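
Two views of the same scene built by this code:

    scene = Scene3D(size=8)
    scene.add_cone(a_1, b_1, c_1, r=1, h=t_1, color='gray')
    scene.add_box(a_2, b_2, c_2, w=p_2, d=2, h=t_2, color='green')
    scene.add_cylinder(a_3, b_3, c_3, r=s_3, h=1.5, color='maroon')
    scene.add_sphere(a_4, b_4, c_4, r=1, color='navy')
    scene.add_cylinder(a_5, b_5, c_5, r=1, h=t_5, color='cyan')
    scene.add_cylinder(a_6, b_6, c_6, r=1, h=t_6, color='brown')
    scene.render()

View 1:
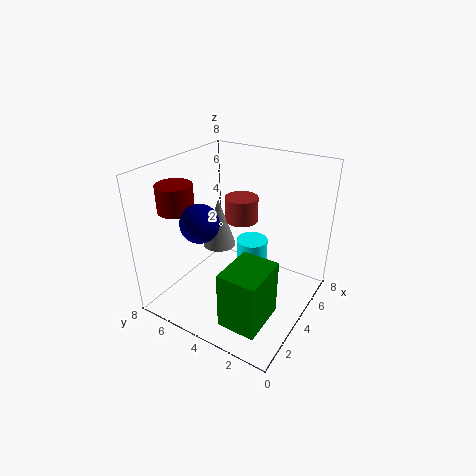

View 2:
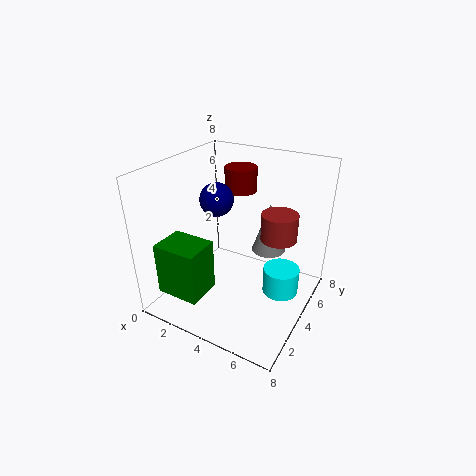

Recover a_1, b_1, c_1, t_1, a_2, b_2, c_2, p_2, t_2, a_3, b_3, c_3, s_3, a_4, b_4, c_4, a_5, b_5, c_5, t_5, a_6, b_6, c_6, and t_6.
a_1 = 5
b_1 = 6
c_1 = 2.5
t_1 = 3
a_2 = 0.5
b_2 = 1
c_2 = 1
p_2 = 2.5
t_2 = 3
a_3 = 2.5
b_3 = 7
c_3 = 5.5
s_3 = 1
a_4 = 2
b_4 = 5
c_4 = 5.5
a_5 = 6.5
b_5 = 4.5
c_5 = 1
t_5 = 1.5
a_6 = 6
b_6 = 5
c_6 = 4
t_6 = 1.5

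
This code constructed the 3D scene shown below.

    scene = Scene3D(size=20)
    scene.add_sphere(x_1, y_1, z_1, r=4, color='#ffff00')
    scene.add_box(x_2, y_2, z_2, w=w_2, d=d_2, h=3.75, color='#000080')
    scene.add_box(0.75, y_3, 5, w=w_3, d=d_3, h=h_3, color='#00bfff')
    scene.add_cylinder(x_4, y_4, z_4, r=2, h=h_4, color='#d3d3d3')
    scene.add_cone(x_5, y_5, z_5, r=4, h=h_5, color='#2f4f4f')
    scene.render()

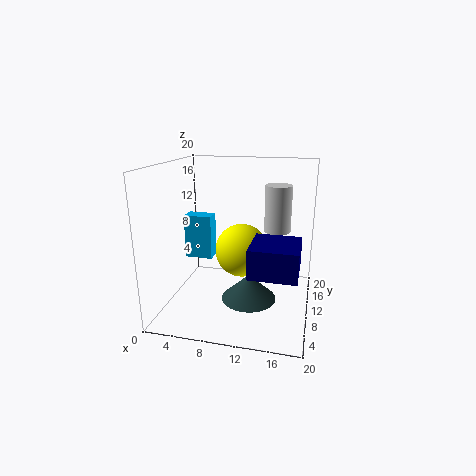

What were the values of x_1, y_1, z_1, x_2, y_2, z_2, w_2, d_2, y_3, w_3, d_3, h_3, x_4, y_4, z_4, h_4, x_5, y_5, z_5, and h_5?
x_1 = 9.75; y_1 = 13.5; z_1 = 6.75; x_2 = 12.75; y_2 = 2.75; z_2 = 7.5; w_2 = 6; d_2 = 6.25; y_3 = 13; w_3 = 4.25; d_3 = 2.5; h_3 = 6.75; x_4 = 14.75; y_4 = 15.75; z_4 = 9.5; h_4 = 7; x_5 = 11.5; y_5 = 10.5; z_5 = 0.5; h_5 = 3.75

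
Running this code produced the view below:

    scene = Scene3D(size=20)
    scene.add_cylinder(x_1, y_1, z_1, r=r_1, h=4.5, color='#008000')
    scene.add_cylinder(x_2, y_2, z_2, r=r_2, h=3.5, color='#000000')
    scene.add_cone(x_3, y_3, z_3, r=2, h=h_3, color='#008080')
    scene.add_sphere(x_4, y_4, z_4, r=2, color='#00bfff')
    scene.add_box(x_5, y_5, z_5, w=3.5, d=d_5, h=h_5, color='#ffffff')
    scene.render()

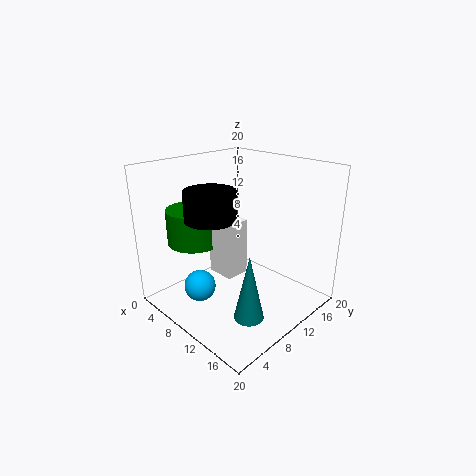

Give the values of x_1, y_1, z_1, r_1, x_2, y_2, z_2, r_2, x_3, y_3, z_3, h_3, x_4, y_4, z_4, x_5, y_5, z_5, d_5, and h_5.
x_1 = 7.5
y_1 = 4.5
z_1 = 10.5
r_1 = 3.5
x_2 = 12
y_2 = 3.5
z_2 = 15
r_2 = 3
x_3 = 15
y_3 = 7
z_3 = 1
h_3 = 9
x_4 = 10
y_4 = 3
z_4 = 5.5
x_5 = 10.5
y_5 = 4.5
z_5 = 7.5
d_5 = 3
h_5 = 7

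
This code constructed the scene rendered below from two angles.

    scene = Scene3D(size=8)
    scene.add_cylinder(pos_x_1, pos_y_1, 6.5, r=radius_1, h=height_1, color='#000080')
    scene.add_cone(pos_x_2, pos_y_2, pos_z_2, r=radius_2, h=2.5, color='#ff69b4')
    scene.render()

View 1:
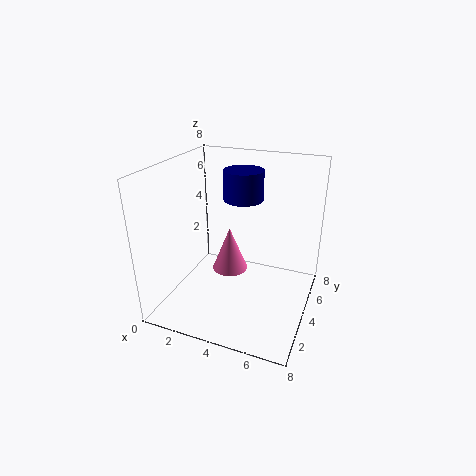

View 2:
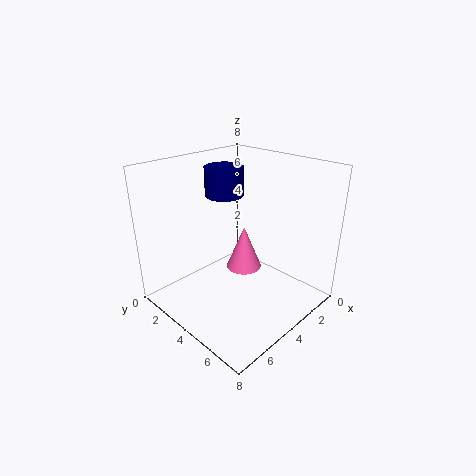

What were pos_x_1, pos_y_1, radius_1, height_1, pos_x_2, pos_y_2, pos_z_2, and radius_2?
pos_x_1 = 4.5, pos_y_1 = 3.5, radius_1 = 1, height_1 = 1.5, pos_x_2 = 3.5, pos_y_2 = 4, pos_z_2 = 2, radius_2 = 1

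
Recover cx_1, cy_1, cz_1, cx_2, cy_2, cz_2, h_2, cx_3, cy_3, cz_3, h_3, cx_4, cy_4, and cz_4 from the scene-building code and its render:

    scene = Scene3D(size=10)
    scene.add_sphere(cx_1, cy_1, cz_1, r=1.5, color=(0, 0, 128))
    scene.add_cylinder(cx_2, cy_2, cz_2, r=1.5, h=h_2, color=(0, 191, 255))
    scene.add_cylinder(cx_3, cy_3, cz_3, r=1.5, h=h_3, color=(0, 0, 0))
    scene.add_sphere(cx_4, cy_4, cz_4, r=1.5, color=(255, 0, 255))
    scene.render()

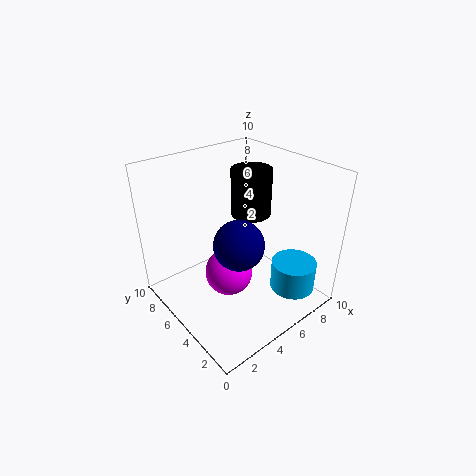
cx_1 = 3
cy_1 = 2.5
cz_1 = 6.5
cx_2 = 7
cy_2 = 1.5
cz_2 = 2
h_2 = 2
cx_3 = 7.5
cy_3 = 6.5
cz_3 = 5.5
h_3 = 3.5
cx_4 = 3
cy_4 = 3.5
cz_4 = 4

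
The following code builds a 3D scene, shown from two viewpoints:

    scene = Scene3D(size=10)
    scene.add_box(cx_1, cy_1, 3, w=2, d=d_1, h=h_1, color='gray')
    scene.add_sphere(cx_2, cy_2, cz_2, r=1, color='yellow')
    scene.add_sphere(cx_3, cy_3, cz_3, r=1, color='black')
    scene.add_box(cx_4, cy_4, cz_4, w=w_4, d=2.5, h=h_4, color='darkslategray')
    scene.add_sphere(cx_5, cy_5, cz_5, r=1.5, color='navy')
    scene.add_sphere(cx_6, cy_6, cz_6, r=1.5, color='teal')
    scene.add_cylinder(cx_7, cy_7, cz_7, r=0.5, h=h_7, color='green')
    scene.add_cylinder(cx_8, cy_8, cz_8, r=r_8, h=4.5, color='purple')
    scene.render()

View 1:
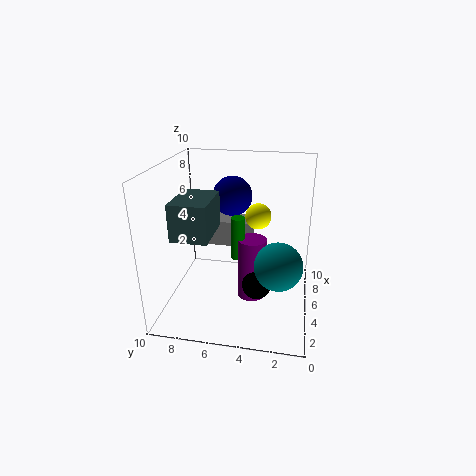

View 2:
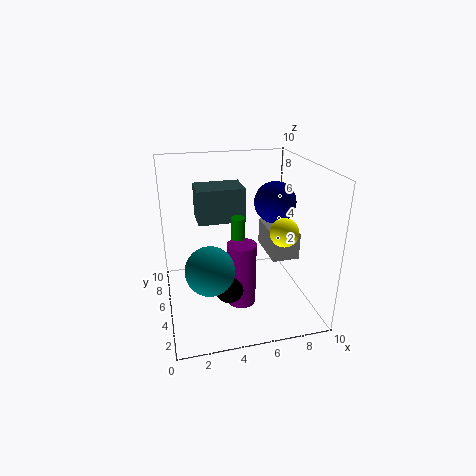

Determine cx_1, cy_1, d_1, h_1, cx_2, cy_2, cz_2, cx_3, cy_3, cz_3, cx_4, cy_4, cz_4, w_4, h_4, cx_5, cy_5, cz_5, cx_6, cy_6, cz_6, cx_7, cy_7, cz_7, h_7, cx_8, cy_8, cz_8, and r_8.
cx_1 = 7.5, cy_1 = 4.5, d_1 = 3.5, h_1 = 2, cx_2 = 8, cy_2 = 4, cz_2 = 5.5, cx_3 = 4, cy_3 = 3.5, cz_3 = 2, cx_4 = 2.5, cy_4 = 6.5, cz_4 = 5.5, w_4 = 3.5, h_4 = 2.5, cx_5 = 8, cy_5 = 6, cz_5 = 7, cx_6 = 2.5, cy_6 = 2, cz_6 = 4.5, cx_7 = 5, cy_7 = 5, cz_7 = 3.5, h_7 = 3, cx_8 = 5, cy_8 = 4, cz_8 = 0.5, r_8 = 1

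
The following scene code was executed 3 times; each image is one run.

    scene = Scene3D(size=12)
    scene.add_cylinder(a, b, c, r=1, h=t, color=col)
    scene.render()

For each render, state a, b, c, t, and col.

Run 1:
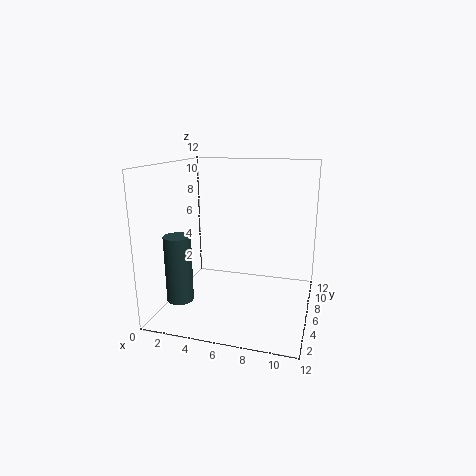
a = 2.75, b = 1.5, c = 2.25, t = 5, col = 'darkslategray'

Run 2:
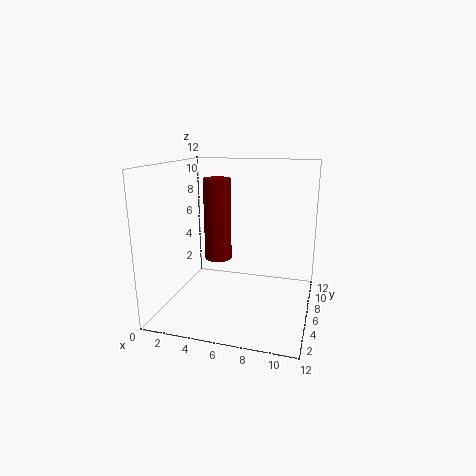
a = 5.25, b = 3.25, c = 5.25, t = 6, col = 'maroon'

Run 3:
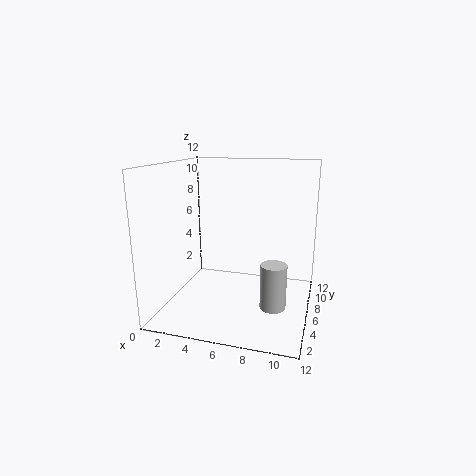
a = 9.5, b = 3.5, c = 1.5, t = 3.5, col = 'lightgray'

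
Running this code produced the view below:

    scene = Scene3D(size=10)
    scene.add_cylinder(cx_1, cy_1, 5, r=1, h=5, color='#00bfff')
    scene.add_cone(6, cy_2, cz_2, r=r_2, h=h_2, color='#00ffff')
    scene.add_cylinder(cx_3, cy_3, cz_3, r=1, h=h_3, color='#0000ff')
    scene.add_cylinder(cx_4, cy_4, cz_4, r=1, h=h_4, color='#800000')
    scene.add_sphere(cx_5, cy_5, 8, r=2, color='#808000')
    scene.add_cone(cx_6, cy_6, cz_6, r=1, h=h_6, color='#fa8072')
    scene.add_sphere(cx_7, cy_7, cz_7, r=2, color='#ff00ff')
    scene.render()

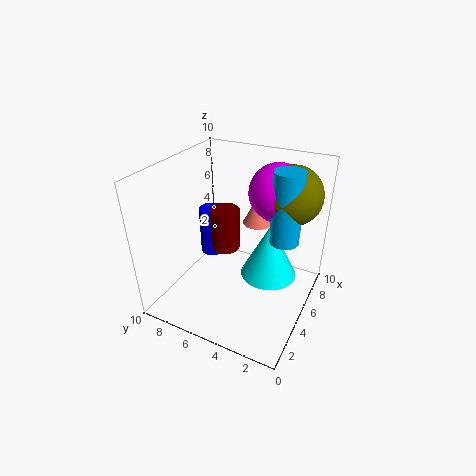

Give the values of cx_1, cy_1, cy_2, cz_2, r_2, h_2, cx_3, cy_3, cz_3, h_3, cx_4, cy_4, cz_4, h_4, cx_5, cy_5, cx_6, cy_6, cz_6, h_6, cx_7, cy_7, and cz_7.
cx_1 = 6, cy_1 = 2, cy_2 = 3, cz_2 = 2, r_2 = 2, h_2 = 4, cx_3 = 8, cy_3 = 9, cz_3 = 1, h_3 = 4, cx_4 = 5, cy_4 = 6, cz_4 = 4, h_4 = 3, cx_5 = 7, cy_5 = 2, cx_6 = 6, cy_6 = 4, cz_6 = 6, h_6 = 2, cx_7 = 7, cy_7 = 3, cz_7 = 8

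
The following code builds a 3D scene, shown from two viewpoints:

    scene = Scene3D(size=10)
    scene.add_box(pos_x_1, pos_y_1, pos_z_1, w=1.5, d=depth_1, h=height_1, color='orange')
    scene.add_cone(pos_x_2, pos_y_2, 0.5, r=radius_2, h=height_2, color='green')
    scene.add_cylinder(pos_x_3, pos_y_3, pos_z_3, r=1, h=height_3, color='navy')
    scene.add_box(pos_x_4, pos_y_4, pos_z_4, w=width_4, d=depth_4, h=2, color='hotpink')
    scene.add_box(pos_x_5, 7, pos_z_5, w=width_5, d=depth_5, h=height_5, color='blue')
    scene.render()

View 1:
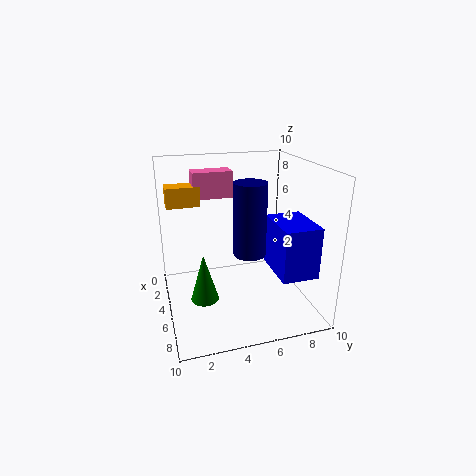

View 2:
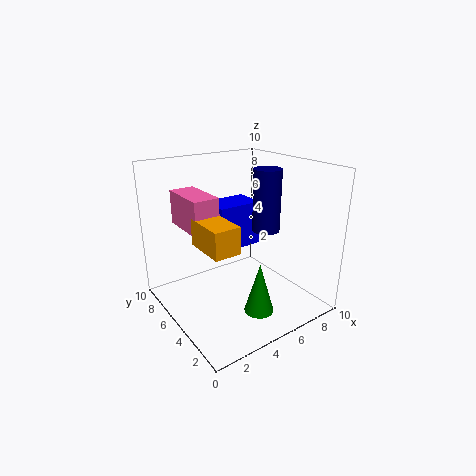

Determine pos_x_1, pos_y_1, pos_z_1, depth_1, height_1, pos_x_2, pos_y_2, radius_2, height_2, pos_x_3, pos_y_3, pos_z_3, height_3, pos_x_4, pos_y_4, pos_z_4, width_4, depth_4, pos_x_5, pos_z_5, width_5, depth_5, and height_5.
pos_x_1 = 0.5; pos_y_1 = 0.5; pos_z_1 = 6.5; depth_1 = 2.5; height_1 = 1.5; pos_x_2 = 5; pos_y_2 = 2.5; radius_2 = 1; height_2 = 3.5; pos_x_3 = 7.5; pos_y_3 = 5; pos_z_3 = 5; height_3 = 4.5; pos_x_4 = 0.5; pos_y_4 = 2.5; pos_z_4 = 7; width_4 = 1.5; depth_4 = 3; pos_x_5 = 5; pos_z_5 = 3; width_5 = 3.5; depth_5 = 2.5; height_5 = 3.5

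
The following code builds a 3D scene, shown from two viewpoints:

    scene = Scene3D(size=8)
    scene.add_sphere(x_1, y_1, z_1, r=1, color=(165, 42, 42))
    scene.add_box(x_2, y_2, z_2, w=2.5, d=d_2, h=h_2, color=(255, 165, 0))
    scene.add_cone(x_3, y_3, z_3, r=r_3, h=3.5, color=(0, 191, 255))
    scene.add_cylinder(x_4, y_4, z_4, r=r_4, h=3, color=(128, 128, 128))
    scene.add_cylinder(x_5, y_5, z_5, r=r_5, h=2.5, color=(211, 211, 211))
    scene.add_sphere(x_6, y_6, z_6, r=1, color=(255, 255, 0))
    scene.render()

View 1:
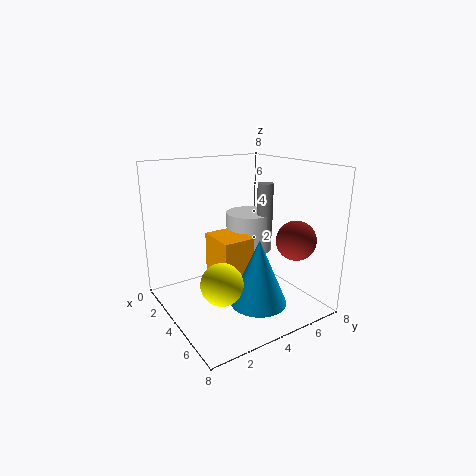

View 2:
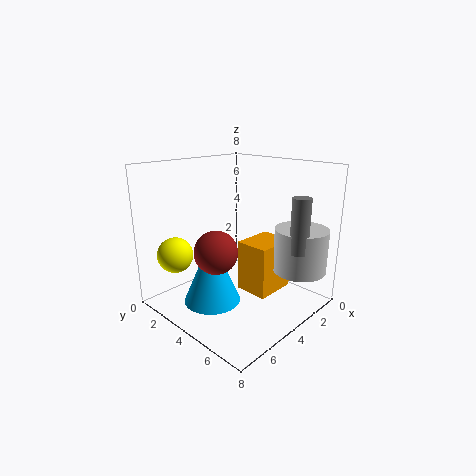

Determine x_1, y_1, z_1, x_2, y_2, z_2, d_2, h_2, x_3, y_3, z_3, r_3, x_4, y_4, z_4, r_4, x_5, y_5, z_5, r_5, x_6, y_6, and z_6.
x_1 = 7
y_1 = 5.5
z_1 = 4.5
x_2 = 1
y_2 = 3.5
z_2 = 0.5
d_2 = 2
h_2 = 3
x_3 = 6
y_3 = 4
z_3 = 1
r_3 = 1.5
x_4 = 2.5
y_4 = 7
z_4 = 3.5
r_4 = 0.5
x_5 = 1.5
y_5 = 6.5
z_5 = 2
r_5 = 1.5
x_6 = 6.5
y_6 = 1.5
z_6 = 3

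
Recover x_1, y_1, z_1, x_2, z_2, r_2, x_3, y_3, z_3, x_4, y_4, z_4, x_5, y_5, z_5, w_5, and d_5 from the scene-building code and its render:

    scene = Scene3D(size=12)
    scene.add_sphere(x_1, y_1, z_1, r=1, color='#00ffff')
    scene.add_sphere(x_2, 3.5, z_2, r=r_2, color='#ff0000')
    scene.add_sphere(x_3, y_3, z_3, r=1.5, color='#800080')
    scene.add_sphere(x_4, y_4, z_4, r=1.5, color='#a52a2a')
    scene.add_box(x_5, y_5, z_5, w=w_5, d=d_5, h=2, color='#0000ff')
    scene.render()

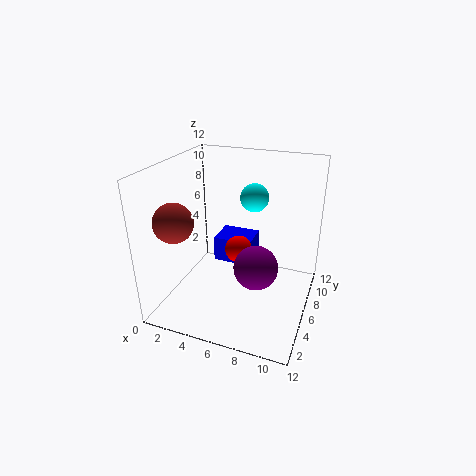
x_1 = 8, y_1 = 4, z_1 = 10.5, x_2 = 7, z_2 = 6.5, r_2 = 1, x_3 = 9, y_3 = 1.5, z_3 = 6.5, x_4 = 2.5, y_4 = 2, z_4 = 8.5, x_5 = 4.5, y_5 = 4.5, z_5 = 4.5, w_5 = 3, d_5 = 2.5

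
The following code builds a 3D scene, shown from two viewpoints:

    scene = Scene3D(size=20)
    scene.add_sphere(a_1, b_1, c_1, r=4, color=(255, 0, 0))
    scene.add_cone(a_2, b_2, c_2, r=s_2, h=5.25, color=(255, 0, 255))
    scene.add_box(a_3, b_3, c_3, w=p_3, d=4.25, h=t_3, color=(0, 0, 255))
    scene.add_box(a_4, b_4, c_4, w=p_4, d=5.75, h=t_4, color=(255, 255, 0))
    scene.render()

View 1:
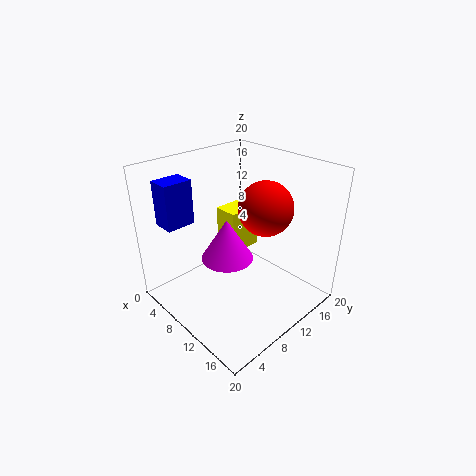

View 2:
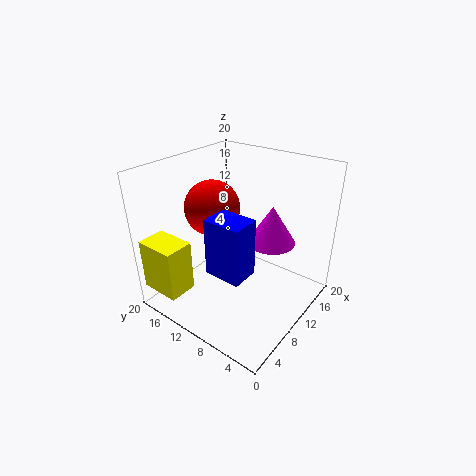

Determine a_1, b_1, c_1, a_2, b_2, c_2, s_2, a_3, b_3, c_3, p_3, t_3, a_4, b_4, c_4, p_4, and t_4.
a_1 = 10.5; b_1 = 15; c_1 = 13; a_2 = 12.25; b_2 = 6; c_2 = 9.75; s_2 = 3.25; a_3 = 0.5; b_3 = 3; c_3 = 11; p_3 = 3.25; t_3 = 6.5; a_4 = 0.75; b_4 = 14; c_4 = 3; p_4 = 4; t_4 = 7.25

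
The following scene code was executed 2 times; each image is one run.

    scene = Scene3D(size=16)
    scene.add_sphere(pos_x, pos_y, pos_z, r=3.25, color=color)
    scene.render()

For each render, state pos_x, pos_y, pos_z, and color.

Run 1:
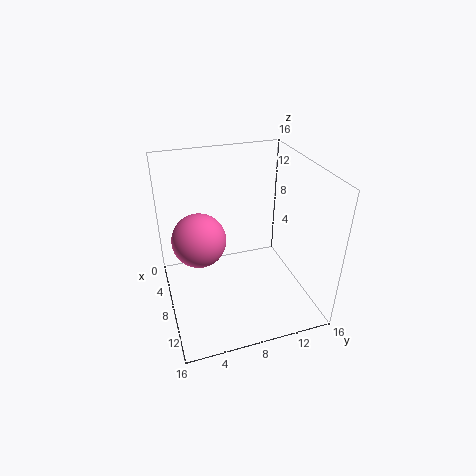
pos_x = 4.5, pos_y = 4.25, pos_z = 6.25, color = 'hotpink'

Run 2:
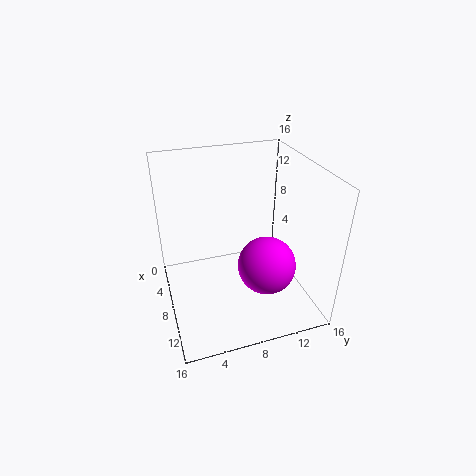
pos_x = 10, pos_y = 10.75, pos_z = 5, color = 'magenta'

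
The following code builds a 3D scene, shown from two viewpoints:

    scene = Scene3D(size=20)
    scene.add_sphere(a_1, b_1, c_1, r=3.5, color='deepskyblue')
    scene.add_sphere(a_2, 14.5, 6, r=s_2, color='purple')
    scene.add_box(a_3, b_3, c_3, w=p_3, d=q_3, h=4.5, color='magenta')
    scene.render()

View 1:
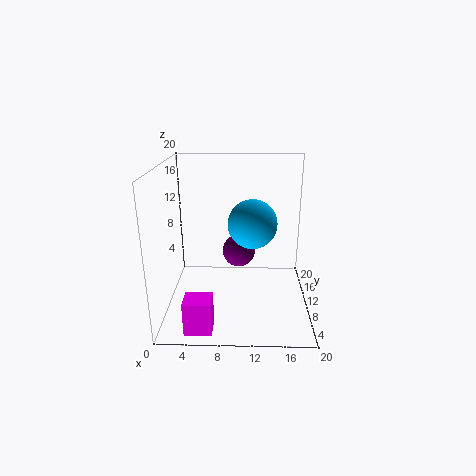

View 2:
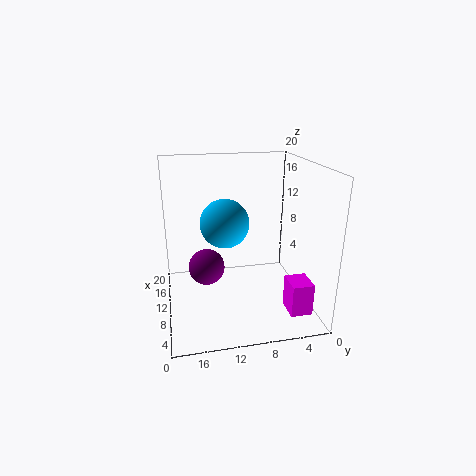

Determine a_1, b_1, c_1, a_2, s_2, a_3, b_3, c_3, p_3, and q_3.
a_1 = 12; b_1 = 11.5; c_1 = 11.5; a_2 = 10; s_2 = 2.5; a_3 = 3.5; b_3 = 1; c_3 = 0.5; p_3 = 3.5; q_3 = 3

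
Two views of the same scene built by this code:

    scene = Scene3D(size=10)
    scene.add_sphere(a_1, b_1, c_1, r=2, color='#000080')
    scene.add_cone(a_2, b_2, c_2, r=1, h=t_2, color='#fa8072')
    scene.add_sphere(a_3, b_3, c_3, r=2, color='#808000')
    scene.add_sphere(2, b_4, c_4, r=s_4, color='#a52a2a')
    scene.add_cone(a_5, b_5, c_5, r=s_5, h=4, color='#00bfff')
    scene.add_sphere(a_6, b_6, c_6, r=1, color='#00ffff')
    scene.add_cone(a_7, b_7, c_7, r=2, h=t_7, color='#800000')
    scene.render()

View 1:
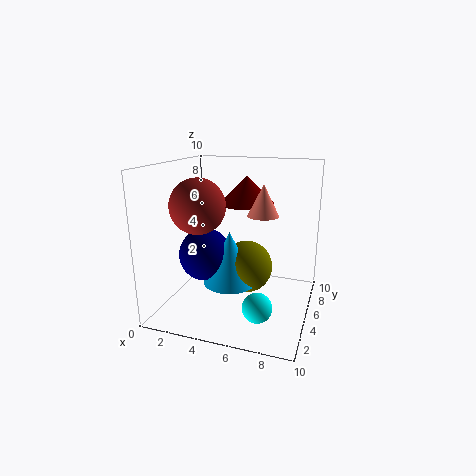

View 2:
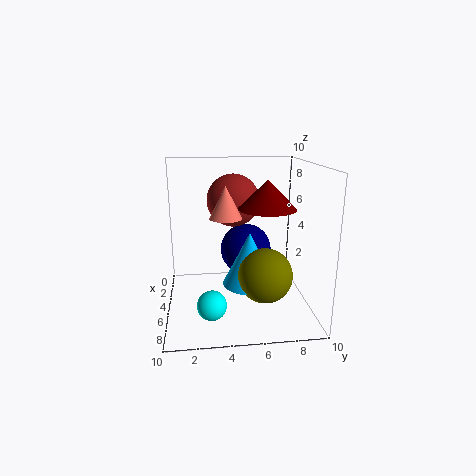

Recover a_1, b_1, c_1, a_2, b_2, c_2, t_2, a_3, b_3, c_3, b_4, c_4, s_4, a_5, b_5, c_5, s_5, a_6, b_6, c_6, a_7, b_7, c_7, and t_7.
a_1 = 2; b_1 = 6; c_1 = 3; a_2 = 7; b_2 = 4; c_2 = 7; t_2 = 2; a_3 = 5; b_3 = 7; c_3 = 2; b_4 = 5; c_4 = 7; s_4 = 2; a_5 = 4; b_5 = 6; c_5 = 1; s_5 = 2; a_6 = 7; b_6 = 3; c_6 = 1; a_7 = 5; b_7 = 7; c_7 = 7; t_7 = 2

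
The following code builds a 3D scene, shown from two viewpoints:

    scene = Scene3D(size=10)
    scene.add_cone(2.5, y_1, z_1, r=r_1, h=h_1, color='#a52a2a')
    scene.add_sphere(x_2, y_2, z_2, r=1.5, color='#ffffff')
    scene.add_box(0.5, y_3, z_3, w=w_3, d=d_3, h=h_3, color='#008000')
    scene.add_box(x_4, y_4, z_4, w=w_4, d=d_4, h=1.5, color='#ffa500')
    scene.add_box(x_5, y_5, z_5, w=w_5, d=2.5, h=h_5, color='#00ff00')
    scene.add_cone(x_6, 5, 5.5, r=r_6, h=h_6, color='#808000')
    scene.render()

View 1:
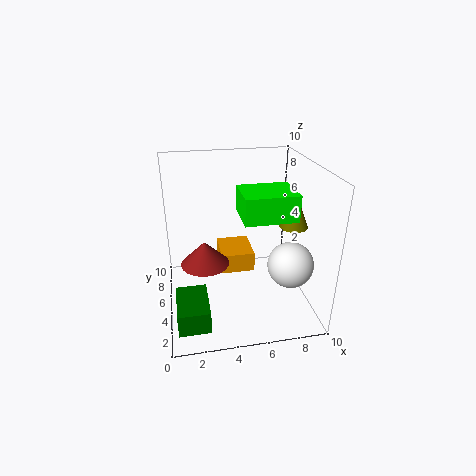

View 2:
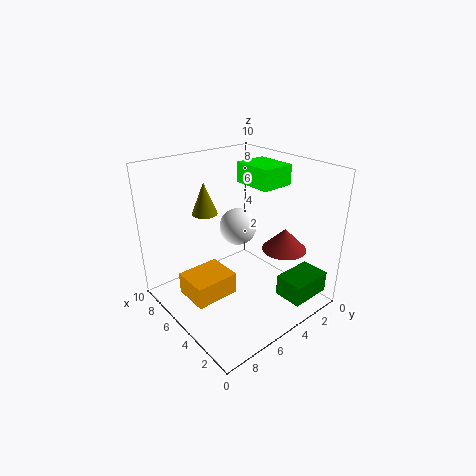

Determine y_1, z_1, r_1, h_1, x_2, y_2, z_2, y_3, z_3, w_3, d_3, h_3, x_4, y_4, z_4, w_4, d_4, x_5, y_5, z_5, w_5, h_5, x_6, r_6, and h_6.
y_1 = 3; z_1 = 4.5; r_1 = 1.5; h_1 = 1.5; x_2 = 8; y_2 = 2.5; z_2 = 4; y_3 = 0.5; z_3 = 1; w_3 = 2; d_3 = 3; h_3 = 1.5; x_4 = 4; y_4 = 6; z_4 = 1.5; w_4 = 2.5; d_4 = 3; x_5 = 4.5; y_5 = 0.5; z_5 = 8; w_5 = 3; h_5 = 1.5; x_6 = 9; r_6 = 1; h_6 = 2.5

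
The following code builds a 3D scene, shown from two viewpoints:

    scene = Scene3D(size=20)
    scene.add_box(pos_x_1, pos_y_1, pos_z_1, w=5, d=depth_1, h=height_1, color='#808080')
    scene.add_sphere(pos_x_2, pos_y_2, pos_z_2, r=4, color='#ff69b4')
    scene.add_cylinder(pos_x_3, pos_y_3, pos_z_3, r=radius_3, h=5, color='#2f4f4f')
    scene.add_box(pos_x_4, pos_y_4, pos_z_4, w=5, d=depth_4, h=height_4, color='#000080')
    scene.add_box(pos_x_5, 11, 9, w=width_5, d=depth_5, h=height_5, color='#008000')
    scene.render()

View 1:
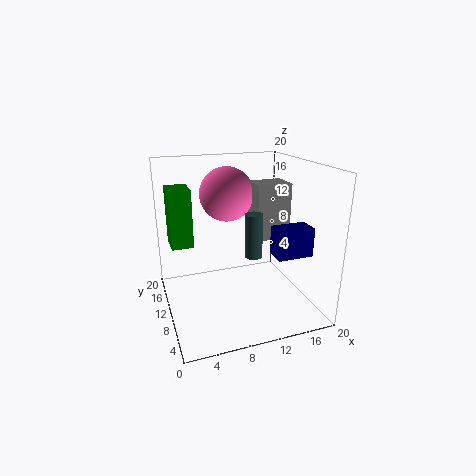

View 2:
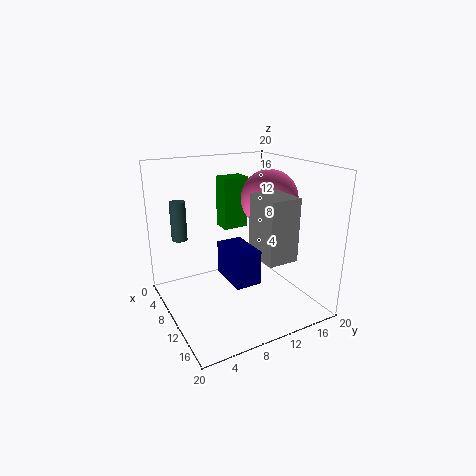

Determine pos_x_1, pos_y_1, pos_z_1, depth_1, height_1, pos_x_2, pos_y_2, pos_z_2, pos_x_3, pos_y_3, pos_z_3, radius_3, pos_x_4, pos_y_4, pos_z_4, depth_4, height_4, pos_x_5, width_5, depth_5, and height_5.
pos_x_1 = 13, pos_y_1 = 10, pos_z_1 = 9, depth_1 = 4, height_1 = 8, pos_x_2 = 10, pos_y_2 = 15, pos_z_2 = 15, pos_x_3 = 9, pos_y_3 = 2, pos_z_3 = 11, radius_3 = 1, pos_x_4 = 14, pos_y_4 = 5, pos_z_4 = 8, depth_4 = 3, height_4 = 4, pos_x_5 = 1, width_5 = 3, depth_5 = 4, height_5 = 8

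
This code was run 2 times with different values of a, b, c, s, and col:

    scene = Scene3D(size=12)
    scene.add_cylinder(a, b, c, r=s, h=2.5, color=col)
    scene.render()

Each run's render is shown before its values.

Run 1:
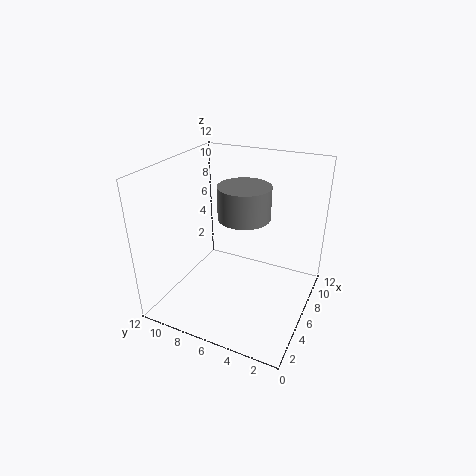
a = 5, b = 5, c = 8.5, s = 2, col = 'gray'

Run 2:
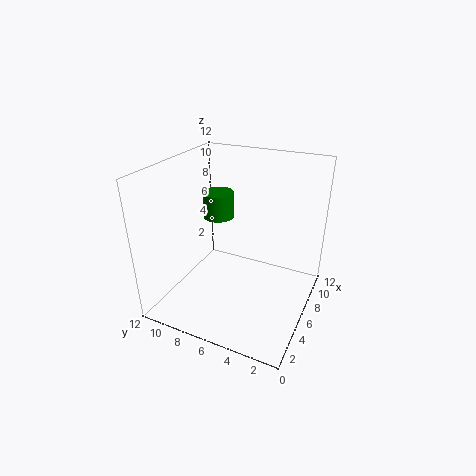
a = 10, b = 10, c = 5.5, s = 1.5, col = 'green'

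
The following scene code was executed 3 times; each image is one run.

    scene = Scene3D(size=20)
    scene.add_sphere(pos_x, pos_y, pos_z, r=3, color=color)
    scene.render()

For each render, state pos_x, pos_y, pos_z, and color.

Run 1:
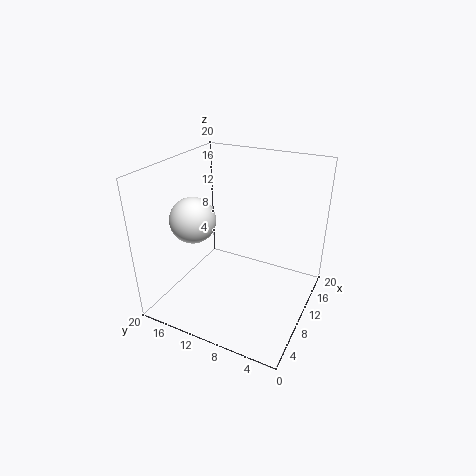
pos_x = 6; pos_y = 14.5; pos_z = 13.5; color = 'white'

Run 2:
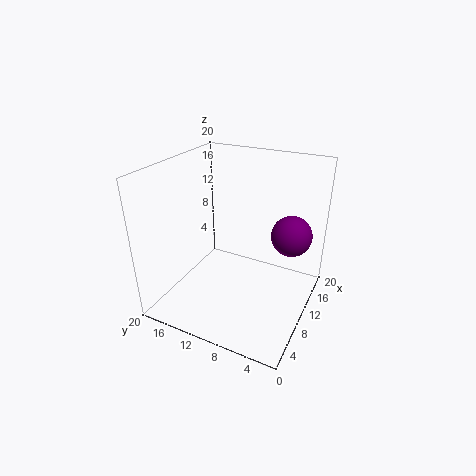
pos_x = 15.5; pos_y = 4; pos_z = 9; color = 'purple'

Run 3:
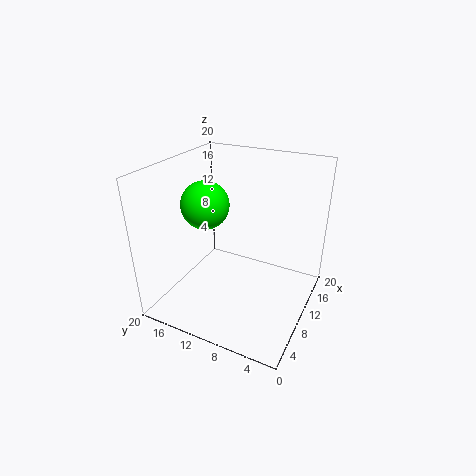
pos_x = 6; pos_y = 12.5; pos_z = 16; color = 'lime'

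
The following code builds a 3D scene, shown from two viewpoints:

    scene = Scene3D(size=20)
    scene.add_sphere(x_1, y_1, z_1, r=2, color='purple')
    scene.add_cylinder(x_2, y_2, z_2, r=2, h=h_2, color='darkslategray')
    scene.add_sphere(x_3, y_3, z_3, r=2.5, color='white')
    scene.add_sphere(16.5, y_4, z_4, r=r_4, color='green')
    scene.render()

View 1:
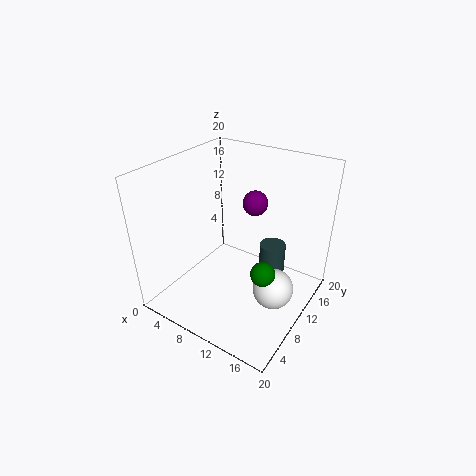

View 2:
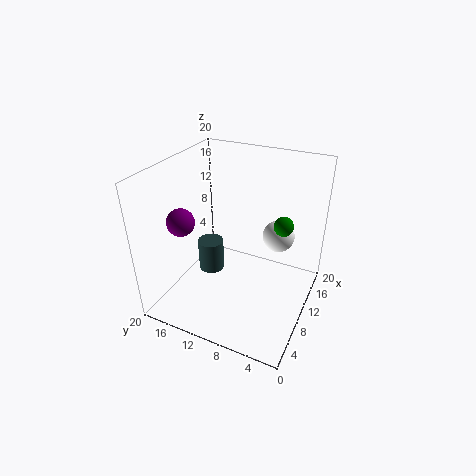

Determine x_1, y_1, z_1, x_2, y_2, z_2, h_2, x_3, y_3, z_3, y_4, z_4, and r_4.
x_1 = 8
y_1 = 18
z_1 = 11.5
x_2 = 12.5
y_2 = 16
z_2 = 1.5
h_2 = 5
x_3 = 17.5
y_3 = 6.5
z_3 = 7
y_4 = 5.5
z_4 = 9.5
r_4 = 1.5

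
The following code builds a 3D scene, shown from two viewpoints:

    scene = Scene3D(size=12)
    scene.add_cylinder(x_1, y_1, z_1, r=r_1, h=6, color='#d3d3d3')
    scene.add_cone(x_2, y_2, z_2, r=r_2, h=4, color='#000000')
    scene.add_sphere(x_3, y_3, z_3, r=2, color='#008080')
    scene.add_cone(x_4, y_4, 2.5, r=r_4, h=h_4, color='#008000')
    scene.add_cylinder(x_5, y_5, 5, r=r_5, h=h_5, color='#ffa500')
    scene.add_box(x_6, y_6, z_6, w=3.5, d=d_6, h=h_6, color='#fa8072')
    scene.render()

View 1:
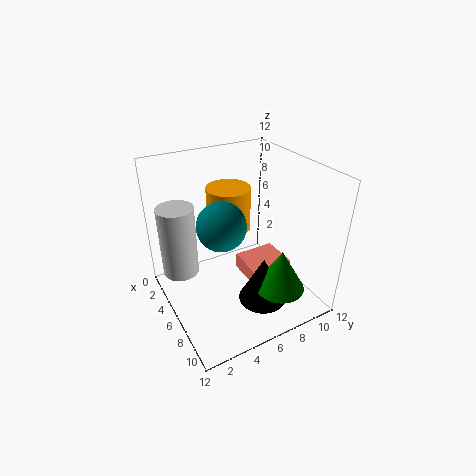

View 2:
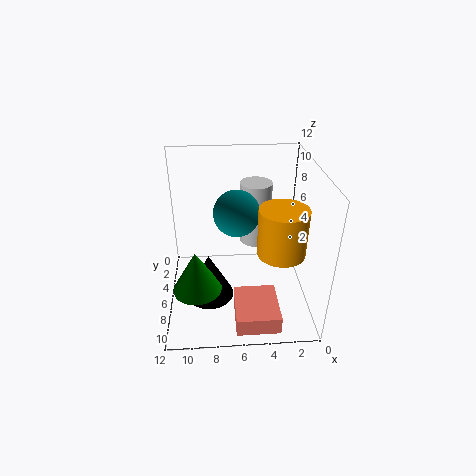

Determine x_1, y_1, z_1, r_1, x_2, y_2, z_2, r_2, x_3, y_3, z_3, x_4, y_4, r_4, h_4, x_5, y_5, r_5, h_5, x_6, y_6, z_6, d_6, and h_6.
x_1 = 4
y_1 = 1.5
z_1 = 3
r_1 = 1.5
x_2 = 8.5
y_2 = 7
z_2 = 1
r_2 = 2
x_3 = 6
y_3 = 4.5
z_3 = 7.5
x_4 = 9.5
y_4 = 8
r_4 = 2
h_4 = 3.5
x_5 = 2.5
y_5 = 7
r_5 = 2
h_5 = 4
x_6 = 3
y_6 = 7.5
z_6 = 0.5
d_6 = 4
h_6 = 1.5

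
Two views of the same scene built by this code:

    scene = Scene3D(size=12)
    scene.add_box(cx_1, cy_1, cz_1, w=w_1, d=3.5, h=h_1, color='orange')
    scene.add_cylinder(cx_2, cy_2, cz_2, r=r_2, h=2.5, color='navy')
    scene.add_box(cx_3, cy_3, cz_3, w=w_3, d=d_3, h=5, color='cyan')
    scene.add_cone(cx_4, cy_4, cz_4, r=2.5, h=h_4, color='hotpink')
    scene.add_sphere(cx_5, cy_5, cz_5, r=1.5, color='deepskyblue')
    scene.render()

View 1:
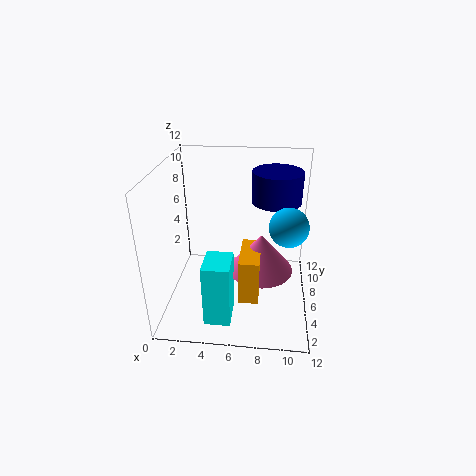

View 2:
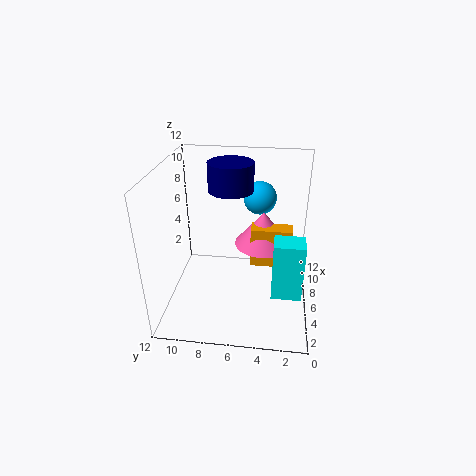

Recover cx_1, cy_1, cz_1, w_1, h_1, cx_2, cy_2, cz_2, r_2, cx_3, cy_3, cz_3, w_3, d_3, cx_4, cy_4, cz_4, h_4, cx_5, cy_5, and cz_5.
cx_1 = 6.5, cy_1 = 1.5, cz_1 = 3, w_1 = 1.5, h_1 = 3.5, cx_2 = 9, cy_2 = 7, cz_2 = 9, r_2 = 2, cx_3 = 4, cy_3 = 0.5, cz_3 = 1.5, w_3 = 2, d_3 = 2.5, cx_4 = 8, cy_4 = 4, cz_4 = 4.5, h_4 = 3, cx_5 = 10, cy_5 = 4.5, cz_5 = 8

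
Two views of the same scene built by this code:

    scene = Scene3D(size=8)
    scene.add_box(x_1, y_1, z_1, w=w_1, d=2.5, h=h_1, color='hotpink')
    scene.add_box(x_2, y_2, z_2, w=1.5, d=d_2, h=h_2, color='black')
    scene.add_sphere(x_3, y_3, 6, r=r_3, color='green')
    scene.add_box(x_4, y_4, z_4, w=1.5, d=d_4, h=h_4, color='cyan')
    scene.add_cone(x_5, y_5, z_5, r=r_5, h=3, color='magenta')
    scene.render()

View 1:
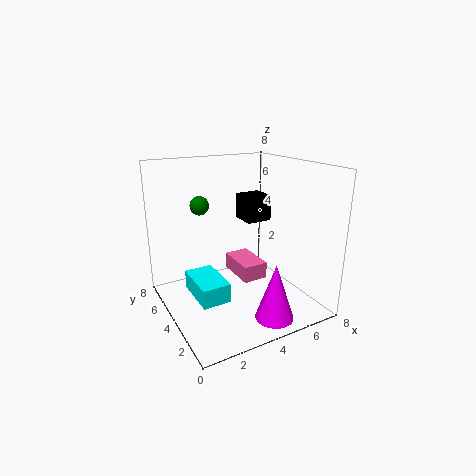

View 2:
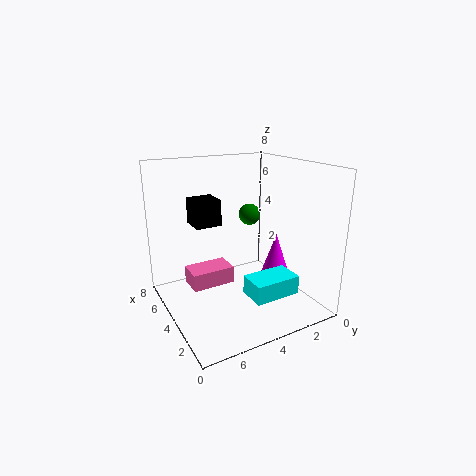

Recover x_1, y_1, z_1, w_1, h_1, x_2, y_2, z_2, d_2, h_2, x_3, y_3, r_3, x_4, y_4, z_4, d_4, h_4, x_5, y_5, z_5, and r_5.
x_1 = 4.5; y_1 = 4; z_1 = 1; w_1 = 1.5; h_1 = 1; x_2 = 5; y_2 = 4.5; z_2 = 4.5; d_2 = 1.5; h_2 = 1.5; x_3 = 2; y_3 = 4.5; r_3 = 0.5; x_4 = 1; y_4 = 2; z_4 = 1.5; d_4 = 2.5; h_4 = 1; x_5 = 4.5; y_5 = 1; z_5 = 0.5; r_5 = 1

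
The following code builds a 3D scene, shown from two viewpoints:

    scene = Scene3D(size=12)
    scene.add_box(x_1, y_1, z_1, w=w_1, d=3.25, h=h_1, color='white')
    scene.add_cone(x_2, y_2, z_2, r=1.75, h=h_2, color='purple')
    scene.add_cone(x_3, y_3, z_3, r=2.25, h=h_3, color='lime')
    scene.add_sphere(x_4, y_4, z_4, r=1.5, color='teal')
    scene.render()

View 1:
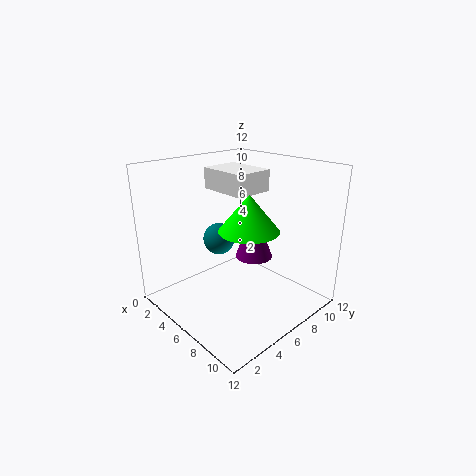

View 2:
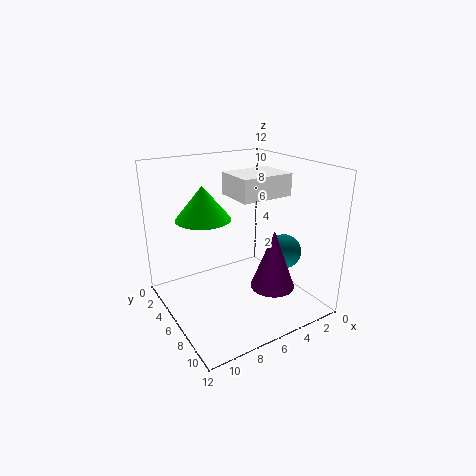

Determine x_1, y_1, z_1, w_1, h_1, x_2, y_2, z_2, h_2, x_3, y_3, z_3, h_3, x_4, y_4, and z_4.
x_1 = 2.75, y_1 = 5.25, z_1 = 9.75, w_1 = 4.25, h_1 = 1.75, x_2 = 4.75, y_2 = 9.25, z_2 = 2.75, h_2 = 4.75, x_3 = 8.5, y_3 = 4.75, z_3 = 7.75, h_3 = 2.75, x_4 = 2, y_4 = 7.25, z_4 = 4.25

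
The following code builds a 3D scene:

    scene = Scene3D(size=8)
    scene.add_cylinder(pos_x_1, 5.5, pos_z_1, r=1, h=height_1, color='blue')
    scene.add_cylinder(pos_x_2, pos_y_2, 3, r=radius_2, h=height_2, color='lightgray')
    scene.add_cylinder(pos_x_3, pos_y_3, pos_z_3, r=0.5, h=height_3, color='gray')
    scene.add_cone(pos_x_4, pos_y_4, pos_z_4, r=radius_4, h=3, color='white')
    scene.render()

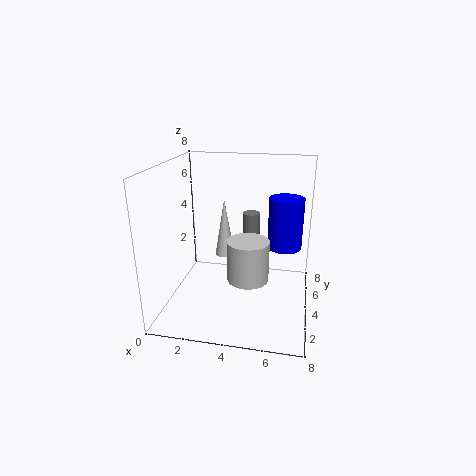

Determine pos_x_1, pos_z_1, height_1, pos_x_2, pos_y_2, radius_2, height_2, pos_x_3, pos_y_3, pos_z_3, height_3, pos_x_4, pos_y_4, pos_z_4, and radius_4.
pos_x_1 = 6.5
pos_z_1 = 3
height_1 = 3
pos_x_2 = 5
pos_y_2 = 1.5
radius_2 = 1
height_2 = 2
pos_x_3 = 4.5
pos_y_3 = 5.5
pos_z_3 = 3
height_3 = 2
pos_x_4 = 3.5
pos_y_4 = 3
pos_z_4 = 3.5
radius_4 = 0.5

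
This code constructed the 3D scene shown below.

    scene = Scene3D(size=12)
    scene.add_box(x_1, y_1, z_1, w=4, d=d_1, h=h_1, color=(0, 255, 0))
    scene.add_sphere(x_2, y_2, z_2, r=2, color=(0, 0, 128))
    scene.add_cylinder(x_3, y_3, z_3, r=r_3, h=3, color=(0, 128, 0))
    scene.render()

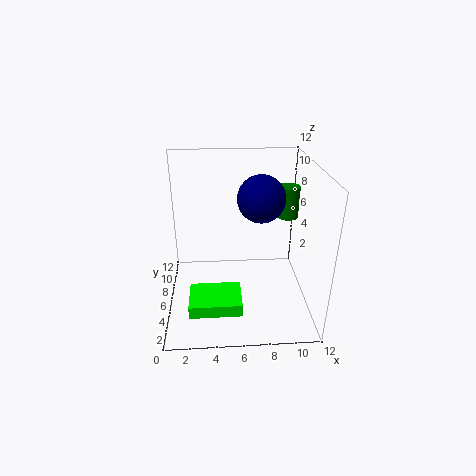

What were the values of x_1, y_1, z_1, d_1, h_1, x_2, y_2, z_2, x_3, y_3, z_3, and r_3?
x_1 = 2; y_1 = 1; z_1 = 2; d_1 = 3; h_1 = 1; x_2 = 8; y_2 = 7; z_2 = 9; x_3 = 11; y_3 = 10; z_3 = 6; r_3 = 1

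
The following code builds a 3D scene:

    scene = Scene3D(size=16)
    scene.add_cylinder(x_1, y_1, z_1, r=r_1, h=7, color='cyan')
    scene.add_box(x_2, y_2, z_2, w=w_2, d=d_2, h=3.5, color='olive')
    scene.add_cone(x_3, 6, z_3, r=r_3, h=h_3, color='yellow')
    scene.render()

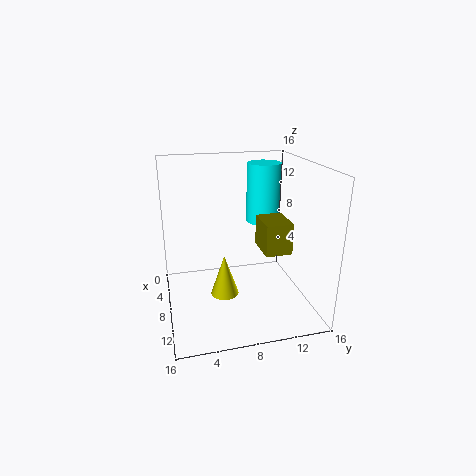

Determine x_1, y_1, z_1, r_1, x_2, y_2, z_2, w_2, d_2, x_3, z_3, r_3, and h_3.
x_1 = 4.5; y_1 = 12; z_1 = 8.5; r_1 = 2; x_2 = 6.5; y_2 = 10.5; z_2 = 6.5; w_2 = 4; d_2 = 3; x_3 = 10; z_3 = 2.5; r_3 = 1.5; h_3 = 4.5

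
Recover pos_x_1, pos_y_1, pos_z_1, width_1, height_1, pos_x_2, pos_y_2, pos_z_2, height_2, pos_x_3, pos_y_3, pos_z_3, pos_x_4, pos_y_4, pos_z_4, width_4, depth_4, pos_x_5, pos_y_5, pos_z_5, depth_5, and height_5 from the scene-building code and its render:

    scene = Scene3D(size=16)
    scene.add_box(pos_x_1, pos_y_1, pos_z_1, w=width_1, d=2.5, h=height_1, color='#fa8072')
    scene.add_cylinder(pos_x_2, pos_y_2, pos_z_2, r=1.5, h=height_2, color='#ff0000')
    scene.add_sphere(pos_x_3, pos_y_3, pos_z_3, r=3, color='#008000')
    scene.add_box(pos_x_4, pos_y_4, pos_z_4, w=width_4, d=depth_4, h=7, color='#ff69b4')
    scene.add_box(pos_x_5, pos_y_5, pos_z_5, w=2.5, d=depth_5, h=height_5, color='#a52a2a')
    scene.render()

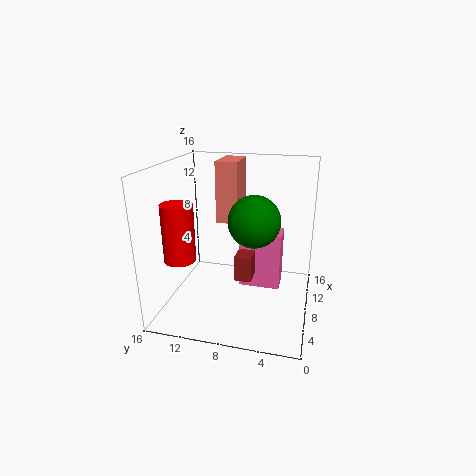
pos_x_1 = 9.5
pos_y_1 = 8.5
pos_z_1 = 9
width_1 = 4.5
height_1 = 7
pos_x_2 = 1.5
pos_y_2 = 12
pos_z_2 = 8
height_2 = 5.5
pos_x_3 = 9.5
pos_y_3 = 6.5
pos_z_3 = 9.5
pos_x_4 = 10.5
pos_y_4 = 3.5
pos_z_4 = 0.5
width_4 = 3
depth_4 = 5
pos_x_5 = 8
pos_y_5 = 6.5
pos_z_5 = 2.5
depth_5 = 2
height_5 = 3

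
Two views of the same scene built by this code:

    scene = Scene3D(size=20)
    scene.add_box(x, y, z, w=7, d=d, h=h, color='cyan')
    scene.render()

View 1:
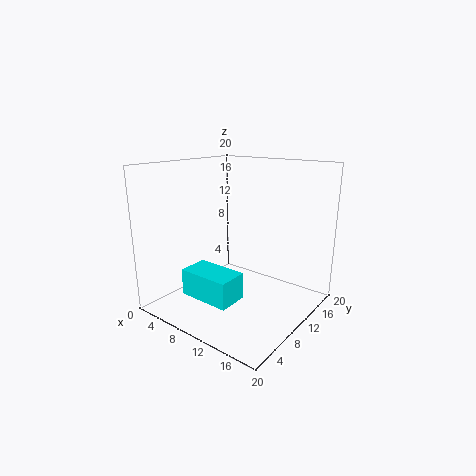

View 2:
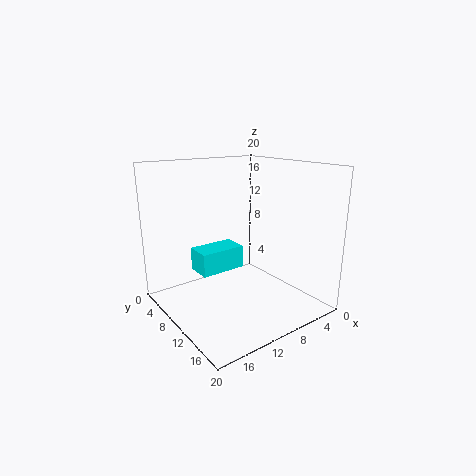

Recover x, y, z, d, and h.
x = 6.5; y = 2.5; z = 3.5; d = 4; h = 3.5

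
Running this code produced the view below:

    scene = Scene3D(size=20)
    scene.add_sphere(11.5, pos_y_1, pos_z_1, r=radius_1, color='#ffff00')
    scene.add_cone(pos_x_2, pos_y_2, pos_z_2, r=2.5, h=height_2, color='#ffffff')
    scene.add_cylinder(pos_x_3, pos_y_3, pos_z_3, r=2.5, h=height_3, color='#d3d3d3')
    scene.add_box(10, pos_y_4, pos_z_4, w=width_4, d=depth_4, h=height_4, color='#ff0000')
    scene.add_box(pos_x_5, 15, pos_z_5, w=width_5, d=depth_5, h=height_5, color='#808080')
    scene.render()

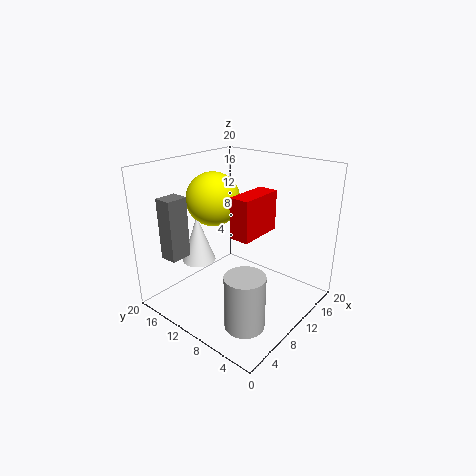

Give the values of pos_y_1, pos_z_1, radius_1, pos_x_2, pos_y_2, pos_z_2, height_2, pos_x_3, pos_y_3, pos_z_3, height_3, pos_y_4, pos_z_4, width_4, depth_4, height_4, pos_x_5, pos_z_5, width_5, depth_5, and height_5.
pos_y_1 = 16; pos_z_1 = 14; radius_1 = 4; pos_x_2 = 8.5; pos_y_2 = 16.5; pos_z_2 = 5; height_2 = 7; pos_x_3 = 4; pos_y_3 = 4; pos_z_3 = 2; height_3 = 7; pos_y_4 = 8.5; pos_z_4 = 9.5; width_4 = 7; depth_4 = 3; height_4 = 6; pos_x_5 = 2.5; pos_z_5 = 7.5; width_5 = 3; depth_5 = 2.5; height_5 = 8.5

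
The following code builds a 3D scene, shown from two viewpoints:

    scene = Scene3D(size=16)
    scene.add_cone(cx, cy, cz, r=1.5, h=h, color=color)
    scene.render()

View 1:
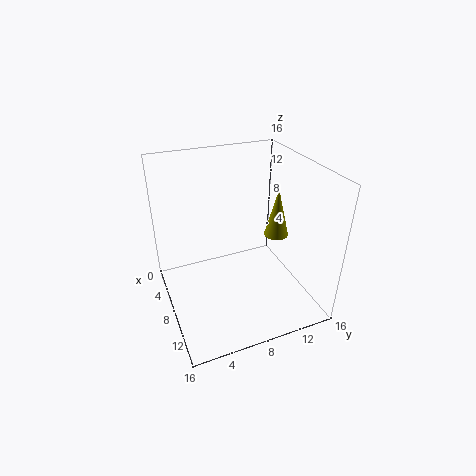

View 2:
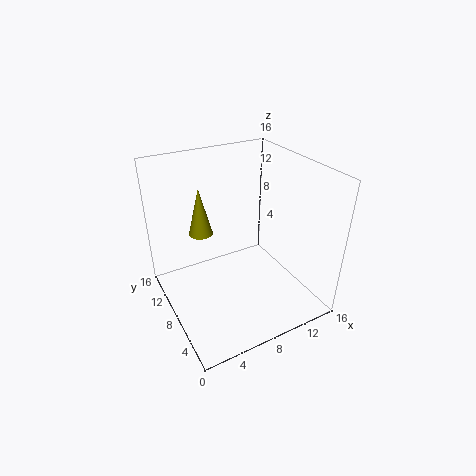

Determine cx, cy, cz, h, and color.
cx = 6; cy = 14; cz = 6; h = 6; color = 'olive'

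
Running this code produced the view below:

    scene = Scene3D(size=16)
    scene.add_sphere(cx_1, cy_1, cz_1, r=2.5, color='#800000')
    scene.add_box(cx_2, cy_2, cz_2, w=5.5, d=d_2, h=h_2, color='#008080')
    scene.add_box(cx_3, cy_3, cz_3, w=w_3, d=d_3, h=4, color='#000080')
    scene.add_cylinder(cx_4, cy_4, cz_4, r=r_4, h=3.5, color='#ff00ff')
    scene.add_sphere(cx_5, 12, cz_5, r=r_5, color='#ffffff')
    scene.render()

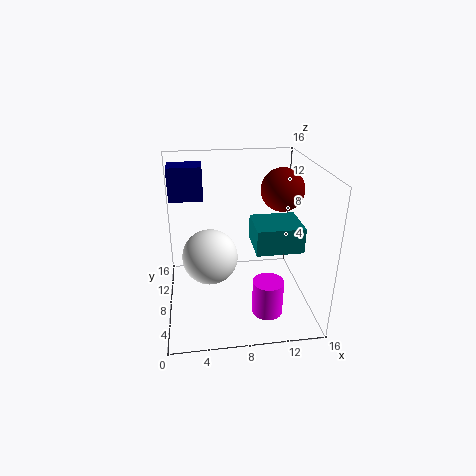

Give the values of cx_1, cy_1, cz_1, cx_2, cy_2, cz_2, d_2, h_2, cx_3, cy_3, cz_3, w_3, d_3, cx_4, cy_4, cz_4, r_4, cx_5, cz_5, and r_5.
cx_1 = 13.5; cy_1 = 10.5; cz_1 = 12.5; cx_2 = 10; cy_2 = 7; cz_2 = 6; d_2 = 5; h_2 = 3; cx_3 = 0.5; cy_3 = 12; cz_3 = 11; w_3 = 4; d_3 = 3; cx_4 = 10; cy_4 = 1.5; cz_4 = 3; r_4 = 1.5; cx_5 = 5; cz_5 = 3.5; r_5 = 3.5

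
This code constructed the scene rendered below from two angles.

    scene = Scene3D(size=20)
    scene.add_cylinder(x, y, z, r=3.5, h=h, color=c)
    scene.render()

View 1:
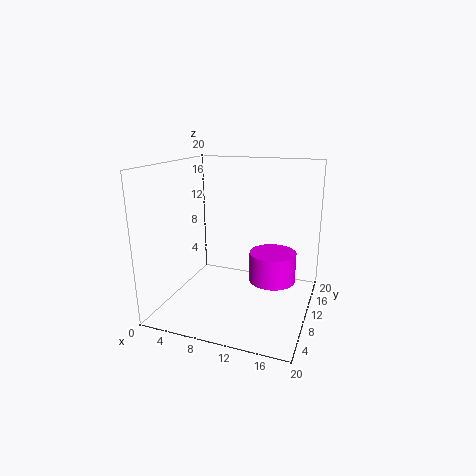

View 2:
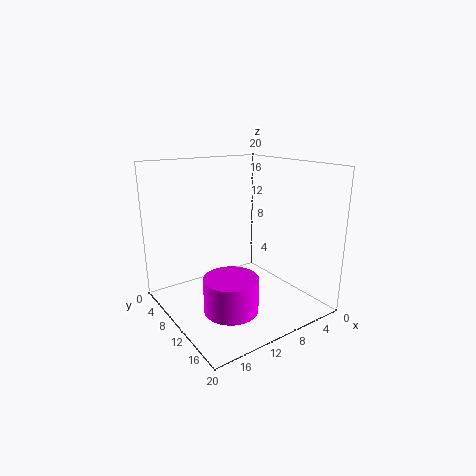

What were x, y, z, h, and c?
x = 14, y = 14.25, z = 2.25, h = 4.5, c = 'magenta'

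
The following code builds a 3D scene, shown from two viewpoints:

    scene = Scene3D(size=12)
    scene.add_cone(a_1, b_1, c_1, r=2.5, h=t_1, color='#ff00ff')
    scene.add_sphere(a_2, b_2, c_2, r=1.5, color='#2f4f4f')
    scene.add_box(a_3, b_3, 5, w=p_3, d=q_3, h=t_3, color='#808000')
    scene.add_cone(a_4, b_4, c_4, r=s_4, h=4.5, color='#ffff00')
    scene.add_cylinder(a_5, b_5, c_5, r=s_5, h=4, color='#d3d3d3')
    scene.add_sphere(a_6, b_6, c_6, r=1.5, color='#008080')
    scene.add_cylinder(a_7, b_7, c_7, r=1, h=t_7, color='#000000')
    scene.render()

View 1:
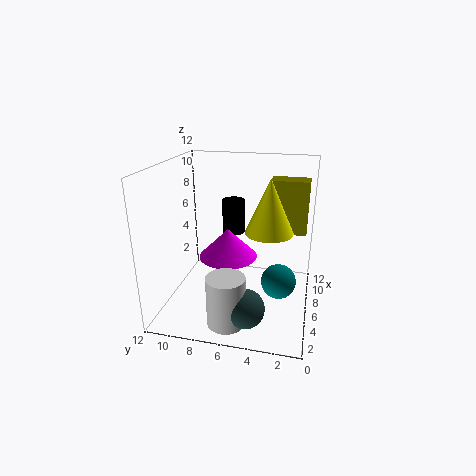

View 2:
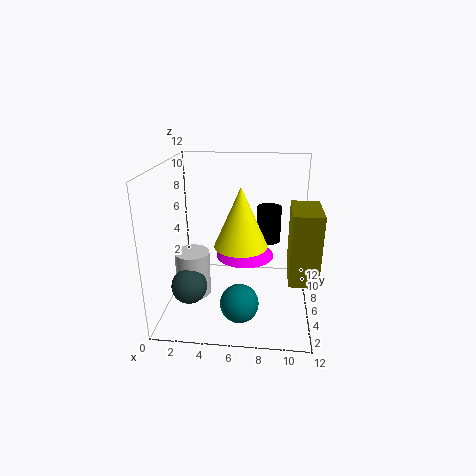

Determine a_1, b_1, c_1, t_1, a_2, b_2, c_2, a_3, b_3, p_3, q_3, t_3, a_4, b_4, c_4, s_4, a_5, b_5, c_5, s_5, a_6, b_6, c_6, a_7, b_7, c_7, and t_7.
a_1 = 6.5; b_1 = 7; c_1 = 4; t_1 = 2.5; a_2 = 2; b_2 = 4.5; c_2 = 2; a_3 = 10; b_3 = 0.5; p_3 = 2; q_3 = 3.5; t_3 = 5; a_4 = 6.5; b_4 = 3.5; c_4 = 6.5; s_4 = 2; a_5 = 2; b_5 = 6; c_5 = 0.5; s_5 = 1.5; a_6 = 6.5; b_6 = 2.5; c_6 = 2; a_7 = 8.5; b_7 = 7; c_7 = 5.5; t_7 = 3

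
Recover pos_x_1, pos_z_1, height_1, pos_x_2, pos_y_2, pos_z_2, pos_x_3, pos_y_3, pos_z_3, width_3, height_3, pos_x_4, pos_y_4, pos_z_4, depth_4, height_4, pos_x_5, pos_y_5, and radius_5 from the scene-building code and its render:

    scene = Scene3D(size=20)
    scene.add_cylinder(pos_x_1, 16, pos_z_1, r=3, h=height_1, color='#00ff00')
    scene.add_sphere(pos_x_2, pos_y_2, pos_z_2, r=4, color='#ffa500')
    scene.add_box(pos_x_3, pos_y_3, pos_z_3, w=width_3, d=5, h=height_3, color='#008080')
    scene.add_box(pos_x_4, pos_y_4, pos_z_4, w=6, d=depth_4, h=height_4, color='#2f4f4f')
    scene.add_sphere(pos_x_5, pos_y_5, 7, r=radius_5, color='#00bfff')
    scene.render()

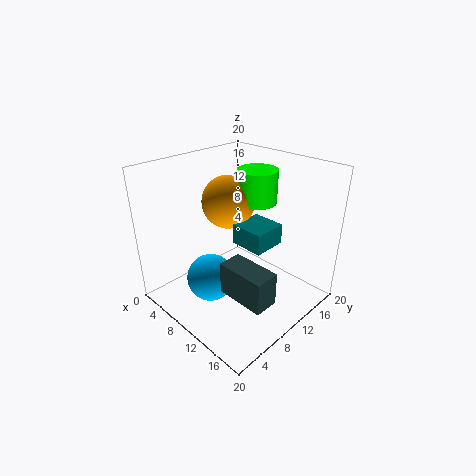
pos_x_1 = 8, pos_z_1 = 13, height_1 = 5, pos_x_2 = 5, pos_y_2 = 13, pos_z_2 = 13, pos_x_3 = 8, pos_y_3 = 11, pos_z_3 = 8, width_3 = 5, height_3 = 3, pos_x_4 = 14, pos_y_4 = 3, pos_z_4 = 7, depth_4 = 3, height_4 = 4, pos_x_5 = 11, pos_y_5 = 4, radius_5 = 3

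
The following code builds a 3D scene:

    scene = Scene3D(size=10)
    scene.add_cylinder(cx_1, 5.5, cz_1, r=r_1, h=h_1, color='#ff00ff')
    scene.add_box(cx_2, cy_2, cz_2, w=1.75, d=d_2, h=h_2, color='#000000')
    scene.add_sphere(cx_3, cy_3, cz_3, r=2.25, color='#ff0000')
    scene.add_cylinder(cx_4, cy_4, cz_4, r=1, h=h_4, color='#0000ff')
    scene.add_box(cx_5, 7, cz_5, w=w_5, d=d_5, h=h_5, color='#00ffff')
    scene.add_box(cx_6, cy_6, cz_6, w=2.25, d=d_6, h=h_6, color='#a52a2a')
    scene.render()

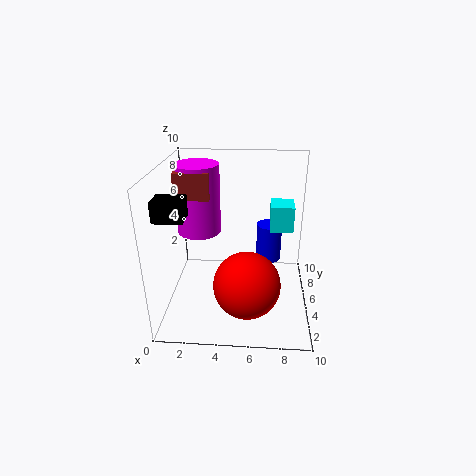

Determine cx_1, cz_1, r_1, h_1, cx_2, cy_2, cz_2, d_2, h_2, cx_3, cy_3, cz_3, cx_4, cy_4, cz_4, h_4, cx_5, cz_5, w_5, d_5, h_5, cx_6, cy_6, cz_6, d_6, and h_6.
cx_1 = 2.25
cz_1 = 5.25
r_1 = 1.5
h_1 = 4.75
cx_2 = 0.5
cy_2 = 1
cz_2 = 7.75
d_2 = 1.5
h_2 = 1.25
cx_3 = 5.75
cy_3 = 3
cz_3 = 2.5
cx_4 = 7.25
cy_4 = 8.5
cz_4 = 1.5
h_4 = 3
cx_5 = 7.25
cz_5 = 4.5
w_5 = 1.75
d_5 = 2
h_5 = 2
cx_6 = 1
cy_6 = 4
cz_6 = 8
d_6 = 2.25
h_6 = 1.75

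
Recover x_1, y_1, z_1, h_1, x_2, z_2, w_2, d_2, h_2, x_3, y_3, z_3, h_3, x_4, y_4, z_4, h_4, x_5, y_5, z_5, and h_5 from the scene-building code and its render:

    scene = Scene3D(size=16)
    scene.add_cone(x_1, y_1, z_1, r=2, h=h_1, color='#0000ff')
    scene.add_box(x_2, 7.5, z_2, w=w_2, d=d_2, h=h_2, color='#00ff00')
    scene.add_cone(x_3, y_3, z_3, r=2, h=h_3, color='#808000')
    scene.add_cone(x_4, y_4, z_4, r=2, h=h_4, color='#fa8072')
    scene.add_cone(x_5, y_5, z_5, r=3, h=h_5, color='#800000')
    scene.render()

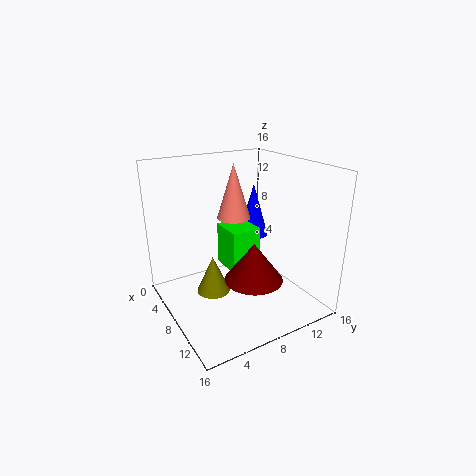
x_1 = 2
y_1 = 14
z_1 = 5
h_1 = 7
x_2 = 4
z_2 = 3.5
w_2 = 4
d_2 = 3.5
h_2 = 5
x_3 = 5.5
y_3 = 6
z_3 = 0.5
h_3 = 4.5
x_4 = 4.5
y_4 = 9.5
z_4 = 9
h_4 = 6.5
x_5 = 12
y_5 = 7.5
z_5 = 5
h_5 = 4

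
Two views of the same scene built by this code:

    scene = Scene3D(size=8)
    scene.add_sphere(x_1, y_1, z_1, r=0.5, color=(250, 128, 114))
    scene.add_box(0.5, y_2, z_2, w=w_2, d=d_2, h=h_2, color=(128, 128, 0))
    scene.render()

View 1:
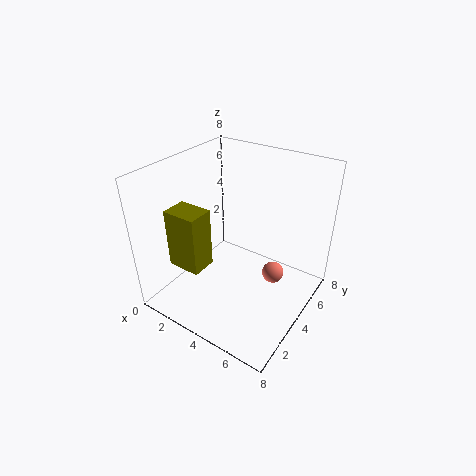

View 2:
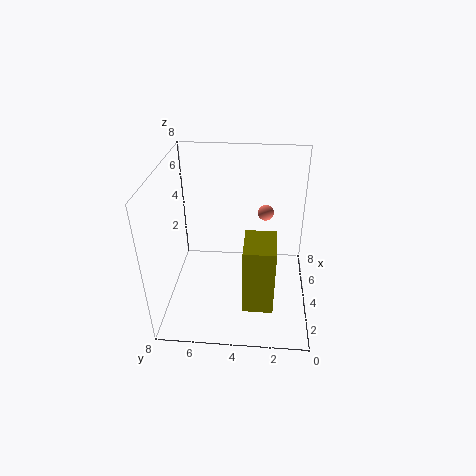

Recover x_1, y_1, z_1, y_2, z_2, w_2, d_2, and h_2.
x_1 = 7
y_1 = 2.5
z_1 = 4
y_2 = 2
z_2 = 2
w_2 = 2
d_2 = 1.5
h_2 = 3.5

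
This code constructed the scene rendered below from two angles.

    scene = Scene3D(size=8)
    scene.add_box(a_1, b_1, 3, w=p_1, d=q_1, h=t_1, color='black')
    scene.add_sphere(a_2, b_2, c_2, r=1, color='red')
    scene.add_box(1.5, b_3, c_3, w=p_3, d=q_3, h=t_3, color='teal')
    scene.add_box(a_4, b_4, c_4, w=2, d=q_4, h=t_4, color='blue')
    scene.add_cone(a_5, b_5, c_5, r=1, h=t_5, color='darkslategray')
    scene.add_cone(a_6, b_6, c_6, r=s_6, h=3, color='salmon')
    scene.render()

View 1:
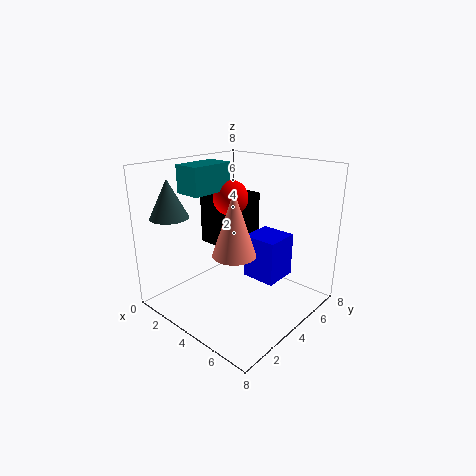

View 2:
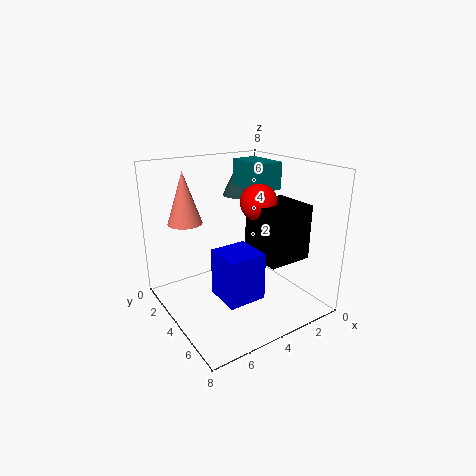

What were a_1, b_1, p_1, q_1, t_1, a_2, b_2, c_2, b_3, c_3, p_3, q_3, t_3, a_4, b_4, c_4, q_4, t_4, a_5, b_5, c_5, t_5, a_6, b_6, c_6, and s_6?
a_1 = 1
b_1 = 4
p_1 = 2.5
q_1 = 2.5
t_1 = 3
a_2 = 3
b_2 = 4.5
c_2 = 6
b_3 = 2
c_3 = 6.5
p_3 = 1.5
q_3 = 2.5
t_3 = 1.5
a_4 = 4
b_4 = 4.5
c_4 = 1.5
q_4 = 2
t_4 = 2.5
a_5 = 2
b_5 = 1
c_5 = 5.5
t_5 = 2
a_6 = 6
b_6 = 1.5
c_6 = 4.5
s_6 = 1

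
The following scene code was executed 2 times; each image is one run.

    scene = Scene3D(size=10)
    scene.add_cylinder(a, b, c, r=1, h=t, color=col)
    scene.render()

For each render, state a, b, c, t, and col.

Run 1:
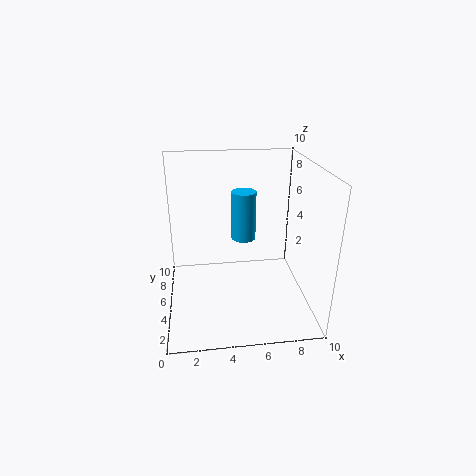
a = 6
b = 9
c = 3
t = 4
col = 'deepskyblue'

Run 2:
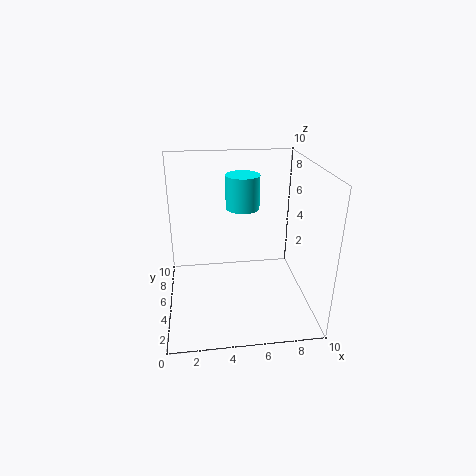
a = 5
b = 3
c = 8
t = 2
col = 'cyan'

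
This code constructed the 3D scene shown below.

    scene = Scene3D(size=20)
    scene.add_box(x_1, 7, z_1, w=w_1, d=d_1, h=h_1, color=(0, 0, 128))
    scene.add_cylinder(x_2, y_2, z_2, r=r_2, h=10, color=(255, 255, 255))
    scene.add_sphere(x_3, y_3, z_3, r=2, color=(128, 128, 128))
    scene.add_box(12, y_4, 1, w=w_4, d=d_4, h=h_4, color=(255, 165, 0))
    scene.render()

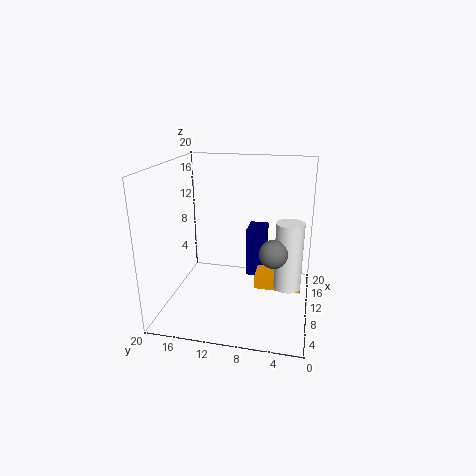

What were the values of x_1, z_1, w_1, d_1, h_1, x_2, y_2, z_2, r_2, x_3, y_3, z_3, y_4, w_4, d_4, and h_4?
x_1 = 16; z_1 = 1; w_1 = 4; d_1 = 3; h_1 = 8; x_2 = 12; y_2 = 3; z_2 = 2; r_2 = 2; x_3 = 10; y_3 = 5; z_3 = 8; y_4 = 1; w_4 = 4; d_4 = 7; h_4 = 2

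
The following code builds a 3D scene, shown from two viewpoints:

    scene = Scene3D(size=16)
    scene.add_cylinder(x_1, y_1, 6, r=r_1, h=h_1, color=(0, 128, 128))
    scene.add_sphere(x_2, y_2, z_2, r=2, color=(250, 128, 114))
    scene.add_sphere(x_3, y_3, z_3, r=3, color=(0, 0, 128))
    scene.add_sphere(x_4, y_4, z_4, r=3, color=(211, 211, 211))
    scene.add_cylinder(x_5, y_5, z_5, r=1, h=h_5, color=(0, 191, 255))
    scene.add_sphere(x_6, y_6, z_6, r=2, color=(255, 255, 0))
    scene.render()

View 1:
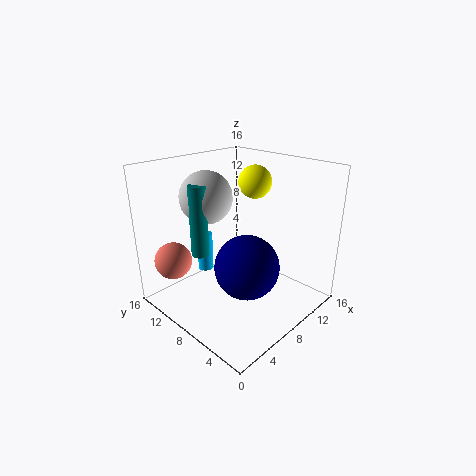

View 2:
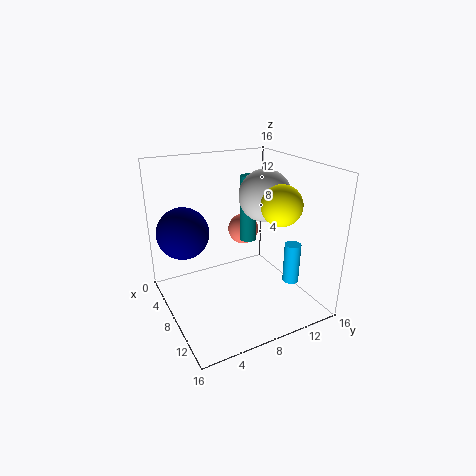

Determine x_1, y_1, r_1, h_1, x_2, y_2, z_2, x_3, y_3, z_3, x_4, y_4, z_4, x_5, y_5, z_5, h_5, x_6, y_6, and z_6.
x_1 = 5; y_1 = 11; r_1 = 1; h_1 = 8; x_2 = 2; y_2 = 12; z_2 = 6; x_3 = 4; y_3 = 3; z_3 = 8; x_4 = 7; y_4 = 12; z_4 = 12; x_5 = 9; y_5 = 15; z_5 = 1; h_5 = 5; x_6 = 13; y_6 = 10; z_6 = 13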